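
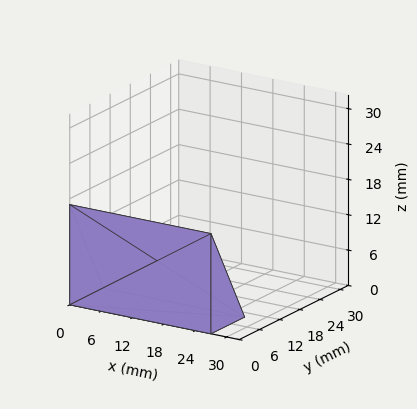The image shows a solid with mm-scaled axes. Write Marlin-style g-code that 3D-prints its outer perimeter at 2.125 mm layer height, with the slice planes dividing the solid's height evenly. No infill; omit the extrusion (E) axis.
Reading the render: the shape is a wedge (ramp): 27 × 10 mm base, rising to 17 mm along the y=0 edge and sloping linearly to z=0 at y=10 (dimensions read to the nearest mm from the axis ticks). For the g-code, the solid's height is divided into equal slices at the stated Δz and each level perimeter traced with G1 moves after a G0 lift.

; perimeter-only toolpath
G21 ; units = mm
G90 ; absolute positioning
G28 ; home
; layer 1
G0 Z2.125
G0 X0.000 Y0.000
G1 X27.000 Y0.000
G1 X27.000 Y8.750
G1 X0.000 Y8.750
G1 X0.000 Y0.000
; layer 2
G0 Z4.250
G0 X0.000 Y0.000
G1 X27.000 Y0.000
G1 X27.000 Y7.500
G1 X0.000 Y7.500
G1 X0.000 Y0.000
; layer 3
G0 Z6.375
G0 X0.000 Y0.000
G1 X27.000 Y0.000
G1 X27.000 Y6.250
G1 X0.000 Y6.250
G1 X0.000 Y0.000
; layer 4
G0 Z8.500
G0 X0.000 Y0.000
G1 X27.000 Y0.000
G1 X27.000 Y5.000
G1 X0.000 Y5.000
G1 X0.000 Y0.000
; layer 5
G0 Z10.625
G0 X0.000 Y0.000
G1 X27.000 Y0.000
G1 X27.000 Y3.750
G1 X0.000 Y3.750
G1 X0.000 Y0.000
; layer 6
G0 Z12.750
G0 X0.000 Y0.000
G1 X27.000 Y0.000
G1 X27.000 Y2.500
G1 X0.000 Y2.500
G1 X0.000 Y0.000
; layer 7
G0 Z14.875
G0 X0.000 Y0.000
G1 X27.000 Y0.000
G1 X27.000 Y1.250
G1 X0.000 Y1.250
G1 X0.000 Y0.000
M2 ; end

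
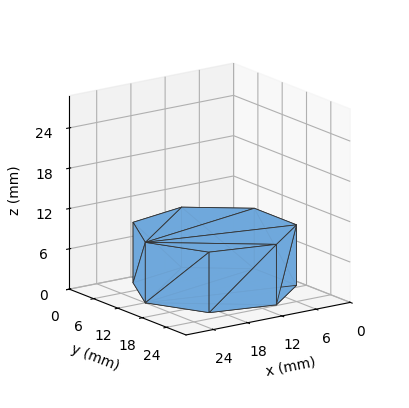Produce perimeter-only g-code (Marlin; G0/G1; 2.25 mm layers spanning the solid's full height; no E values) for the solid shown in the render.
Reading the render: the shape is a regular 7-sided prism (a cylinder approximated with 7 flat sides), circumscribed radius ≈ 12 mm, height ≈ 9 mm (dimensions read to the nearest mm from the axis ticks). For the g-code, the solid's height is divided into equal slices at the stated Δz and each level perimeter traced with G1 moves after a G0 lift.

; perimeter-only toolpath
G21 ; units = mm
G90 ; absolute positioning
G28 ; home
; layer 1
G0 Z2.25
G0 X24.00 Y12.00
G1 X19.48 Y21.38
G1 X9.33 Y23.70
G1 X1.19 Y17.21
G1 X1.19 Y6.79
G1 X9.33 Y0.30
G1 X19.48 Y2.62
G1 X24.00 Y12.00
; layer 2
G0 Z4.50
G0 X24.00 Y12.00
G1 X19.48 Y21.38
G1 X9.33 Y23.70
G1 X1.19 Y17.21
G1 X1.19 Y6.79
G1 X9.33 Y0.30
G1 X19.48 Y2.62
G1 X24.00 Y12.00
; layer 3
G0 Z6.75
G0 X24.00 Y12.00
G1 X19.48 Y21.38
G1 X9.33 Y23.70
G1 X1.19 Y17.21
G1 X1.19 Y6.79
G1 X9.33 Y0.30
G1 X19.48 Y2.62
G1 X24.00 Y12.00
; layer 4
G0 Z9.00
G0 X24.00 Y12.00
G1 X19.48 Y21.38
G1 X9.33 Y23.70
G1 X1.19 Y17.21
G1 X1.19 Y6.79
G1 X9.33 Y0.30
G1 X19.48 Y2.62
G1 X24.00 Y12.00
M2 ; end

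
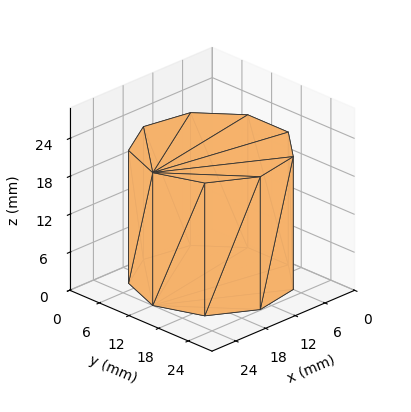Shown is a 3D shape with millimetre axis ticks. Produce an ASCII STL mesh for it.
Reading the render: the shape is a regular 9-sided prism (a cylinder approximated with 9 flat sides), circumscribed radius ≈ 12 mm, height ≈ 21 mm (dimensions read to the nearest mm from the axis ticks). For the STL, each face is triangulated and given an outward normal.

solid part
  facet normal 0.0000 0.0000 -1.0000
    outer loop
      vertex 14.08 23.82 0.00
      vertex 21.19 19.71 0.00
      vertex 24.00 12.00 0.00
    endloop
  endfacet
  facet normal 0.0000 0.0000 -1.0000
    outer loop
      vertex 6.00 22.39 0.00
      vertex 14.08 23.82 0.00
      vertex 24.00 12.00 0.00
    endloop
  endfacet
  facet normal 0.0000 0.0000 -1.0000
    outer loop
      vertex 0.72 16.10 0.00
      vertex 6.00 22.39 0.00
      vertex 24.00 12.00 0.00
    endloop
  endfacet
  facet normal 0.0000 0.0000 -1.0000
    outer loop
      vertex 0.72 7.90 0.00
      vertex 0.72 16.10 0.00
      vertex 24.00 12.00 0.00
    endloop
  endfacet
  facet normal 0.0000 0.0000 -1.0000
    outer loop
      vertex 6.00 1.61 0.00
      vertex 0.72 7.90 0.00
      vertex 24.00 12.00 0.00
    endloop
  endfacet
  facet normal 0.0000 0.0000 -1.0000
    outer loop
      vertex 14.08 0.18 0.00
      vertex 6.00 1.61 0.00
      vertex 24.00 12.00 0.00
    endloop
  endfacet
  facet normal 0.0000 0.0000 -1.0000
    outer loop
      vertex 21.19 4.29 0.00
      vertex 14.08 0.18 0.00
      vertex 24.00 12.00 0.00
    endloop
  endfacet
  facet normal 0.0000 0.0000 1.0000
    outer loop
      vertex 24.00 12.00 21.00
      vertex 21.19 19.71 21.00
      vertex 14.08 23.82 21.00
    endloop
  endfacet
  facet normal 0.0000 0.0000 1.0000
    outer loop
      vertex 24.00 12.00 21.00
      vertex 14.08 23.82 21.00
      vertex 6.00 22.39 21.00
    endloop
  endfacet
  facet normal 0.0000 0.0000 1.0000
    outer loop
      vertex 24.00 12.00 21.00
      vertex 6.00 22.39 21.00
      vertex 0.72 16.10 21.00
    endloop
  endfacet
  facet normal 0.0000 0.0000 1.0000
    outer loop
      vertex 24.00 12.00 21.00
      vertex 0.72 16.10 21.00
      vertex 0.72 7.90 21.00
    endloop
  endfacet
  facet normal 0.0000 0.0000 1.0000
    outer loop
      vertex 24.00 12.00 21.00
      vertex 0.72 7.90 21.00
      vertex 6.00 1.61 21.00
    endloop
  endfacet
  facet normal 0.0000 0.0000 1.0000
    outer loop
      vertex 24.00 12.00 21.00
      vertex 6.00 1.61 21.00
      vertex 14.08 0.18 21.00
    endloop
  endfacet
  facet normal 0.0000 0.0000 1.0000
    outer loop
      vertex 24.00 12.00 21.00
      vertex 14.08 0.18 21.00
      vertex 21.19 4.29 21.00
    endloop
  endfacet
  facet normal 0.9395 0.3424 0.0000
    outer loop
      vertex 24.00 12.00 0.00
      vertex 21.19 19.71 0.00
      vertex 21.19 19.71 21.00
    endloop
  endfacet
  facet normal 0.9395 0.3424 0.0000
    outer loop
      vertex 24.00 12.00 0.00
      vertex 21.19 19.71 21.00
      vertex 24.00 12.00 21.00
    endloop
  endfacet
  facet normal 0.5005 0.8658 0.0000
    outer loop
      vertex 21.19 19.71 0.00
      vertex 14.08 23.82 0.00
      vertex 14.08 23.82 21.00
    endloop
  endfacet
  facet normal 0.5005 0.8658 0.0000
    outer loop
      vertex 21.19 19.71 0.00
      vertex 14.08 23.82 21.00
      vertex 21.19 19.71 21.00
    endloop
  endfacet
  facet normal -0.1743 0.9847 0.0000
    outer loop
      vertex 14.08 23.82 0.00
      vertex 6.00 22.39 0.00
      vertex 6.00 22.39 21.00
    endloop
  endfacet
  facet normal -0.1743 0.9847 0.0000
    outer loop
      vertex 14.08 23.82 0.00
      vertex 6.00 22.39 21.00
      vertex 14.08 23.82 21.00
    endloop
  endfacet
  facet normal -0.7659 0.6429 0.0000
    outer loop
      vertex 6.00 22.39 0.00
      vertex 0.72 16.10 0.00
      vertex 0.72 16.10 21.00
    endloop
  endfacet
  facet normal -0.7659 0.6429 0.0000
    outer loop
      vertex 6.00 22.39 0.00
      vertex 0.72 16.10 21.00
      vertex 6.00 22.39 21.00
    endloop
  endfacet
  facet normal -1.0000 0.0000 0.0000
    outer loop
      vertex 0.72 16.10 0.00
      vertex 0.72 7.90 0.00
      vertex 0.72 7.90 21.00
    endloop
  endfacet
  facet normal -1.0000 0.0000 0.0000
    outer loop
      vertex 0.72 16.10 0.00
      vertex 0.72 7.90 21.00
      vertex 0.72 16.10 21.00
    endloop
  endfacet
  facet normal -0.7659 -0.6429 0.0000
    outer loop
      vertex 0.72 7.90 0.00
      vertex 6.00 1.61 0.00
      vertex 6.00 1.61 21.00
    endloop
  endfacet
  facet normal -0.7659 -0.6429 0.0000
    outer loop
      vertex 0.72 7.90 0.00
      vertex 6.00 1.61 21.00
      vertex 0.72 7.90 21.00
    endloop
  endfacet
  facet normal -0.1743 -0.9847 0.0000
    outer loop
      vertex 6.00 1.61 0.00
      vertex 14.08 0.18 0.00
      vertex 14.08 0.18 21.00
    endloop
  endfacet
  facet normal -0.1743 -0.9847 0.0000
    outer loop
      vertex 6.00 1.61 0.00
      vertex 14.08 0.18 21.00
      vertex 6.00 1.61 21.00
    endloop
  endfacet
  facet normal 0.5005 -0.8658 0.0000
    outer loop
      vertex 14.08 0.18 0.00
      vertex 21.19 4.29 0.00
      vertex 21.19 4.29 21.00
    endloop
  endfacet
  facet normal 0.5005 -0.8658 0.0000
    outer loop
      vertex 14.08 0.18 0.00
      vertex 21.19 4.29 21.00
      vertex 14.08 0.18 21.00
    endloop
  endfacet
  facet normal 0.9395 -0.3424 0.0000
    outer loop
      vertex 21.19 4.29 0.00
      vertex 24.00 12.00 0.00
      vertex 24.00 12.00 21.00
    endloop
  endfacet
  facet normal 0.9395 -0.3424 0.0000
    outer loop
      vertex 21.19 4.29 0.00
      vertex 24.00 12.00 21.00
      vertex 21.19 4.29 21.00
    endloop
  endfacet
endsolid part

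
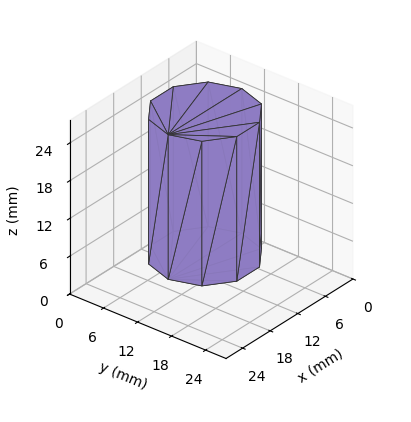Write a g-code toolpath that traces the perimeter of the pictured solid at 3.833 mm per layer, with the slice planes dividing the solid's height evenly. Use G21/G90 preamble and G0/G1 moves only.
Reading the render: the shape is a regular 10-sided prism (a cylinder approximated with 10 flat sides), circumscribed radius ≈ 8 mm, height ≈ 23 mm (dimensions read to the nearest mm from the axis ticks). For the g-code, the solid's height is divided into equal slices at the stated Δz and each level perimeter traced with G1 moves after a G0 lift.

; perimeter-only toolpath
G21 ; units = mm
G90 ; absolute positioning
G28 ; home
; layer 1
G0 Z3.833
G0 X16.000 Y8.000
G1 X14.472 Y12.702
G1 X10.472 Y15.608
G1 X5.528 Y15.608
G1 X1.528 Y12.702
G1 X0.000 Y8.000
G1 X1.528 Y3.298
G1 X5.528 Y0.392
G1 X10.472 Y0.392
G1 X14.472 Y3.298
G1 X16.000 Y8.000
; layer 2
G0 Z7.667
G0 X16.000 Y8.000
G1 X14.472 Y12.702
G1 X10.472 Y15.608
G1 X5.528 Y15.608
G1 X1.528 Y12.702
G1 X0.000 Y8.000
G1 X1.528 Y3.298
G1 X5.528 Y0.392
G1 X10.472 Y0.392
G1 X14.472 Y3.298
G1 X16.000 Y8.000
; layer 3
G0 Z11.500
G0 X16.000 Y8.000
G1 X14.472 Y12.702
G1 X10.472 Y15.608
G1 X5.528 Y15.608
G1 X1.528 Y12.702
G1 X0.000 Y8.000
G1 X1.528 Y3.298
G1 X5.528 Y0.392
G1 X10.472 Y0.392
G1 X14.472 Y3.298
G1 X16.000 Y8.000
; layer 4
G0 Z15.333
G0 X16.000 Y8.000
G1 X14.472 Y12.702
G1 X10.472 Y15.608
G1 X5.528 Y15.608
G1 X1.528 Y12.702
G1 X0.000 Y8.000
G1 X1.528 Y3.298
G1 X5.528 Y0.392
G1 X10.472 Y0.392
G1 X14.472 Y3.298
G1 X16.000 Y8.000
; layer 5
G0 Z19.167
G0 X16.000 Y8.000
G1 X14.472 Y12.702
G1 X10.472 Y15.608
G1 X5.528 Y15.608
G1 X1.528 Y12.702
G1 X0.000 Y8.000
G1 X1.528 Y3.298
G1 X5.528 Y0.392
G1 X10.472 Y0.392
G1 X14.472 Y3.298
G1 X16.000 Y8.000
; layer 6
G0 Z23.000
G0 X16.000 Y8.000
G1 X14.472 Y12.702
G1 X10.472 Y15.608
G1 X5.528 Y15.608
G1 X1.528 Y12.702
G1 X0.000 Y8.000
G1 X1.528 Y3.298
G1 X5.528 Y0.392
G1 X10.472 Y0.392
G1 X14.472 Y3.298
G1 X16.000 Y8.000
M2 ; end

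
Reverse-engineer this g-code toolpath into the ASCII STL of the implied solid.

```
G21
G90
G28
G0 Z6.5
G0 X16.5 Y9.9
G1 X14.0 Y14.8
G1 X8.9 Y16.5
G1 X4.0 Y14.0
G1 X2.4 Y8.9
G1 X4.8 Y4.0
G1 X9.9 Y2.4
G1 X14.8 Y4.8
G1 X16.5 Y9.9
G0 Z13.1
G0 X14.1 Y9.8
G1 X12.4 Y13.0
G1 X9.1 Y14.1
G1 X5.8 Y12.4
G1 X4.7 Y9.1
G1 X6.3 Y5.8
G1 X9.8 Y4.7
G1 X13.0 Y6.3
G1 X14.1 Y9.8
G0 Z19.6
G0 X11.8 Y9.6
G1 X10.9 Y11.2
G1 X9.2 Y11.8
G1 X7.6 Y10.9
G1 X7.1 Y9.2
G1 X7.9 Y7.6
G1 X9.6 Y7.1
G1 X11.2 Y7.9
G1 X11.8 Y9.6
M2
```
solid part
  facet normal 0.0000 0.0000 -1.0000
    outer loop
      vertex 8.7 18.8 0.0
      vertex 15.5 16.6 0.0
      vertex 18.8 10.1 0.0
    endloop
  endfacet
  facet normal 0.0000 0.0000 -1.0000
    outer loop
      vertex 2.2 15.5 0.0
      vertex 8.7 18.8 0.0
      vertex 18.8 10.1 0.0
    endloop
  endfacet
  facet normal 0.0000 0.0000 -1.0000
    outer loop
      vertex 0.0 8.7 0.0
      vertex 2.2 15.5 0.0
      vertex 18.8 10.1 0.0
    endloop
  endfacet
  facet normal 0.0000 0.0000 -1.0000
    outer loop
      vertex 3.3 2.2 0.0
      vertex 0.0 8.7 0.0
      vertex 18.8 10.1 0.0
    endloop
  endfacet
  facet normal 0.0000 0.0000 -1.0000
    outer loop
      vertex 10.1 0.0 0.0
      vertex 3.3 2.2 0.0
      vertex 18.8 10.1 0.0
    endloop
  endfacet
  facet normal 0.0000 0.0000 -1.0000
    outer loop
      vertex 16.6 3.3 0.0
      vertex 10.1 0.0 0.0
      vertex 18.8 10.1 0.0
    endloop
  endfacet
  facet normal 0.8462 0.4296 0.3151
    outer loop
      vertex 18.8 10.1 0.0
      vertex 15.5 16.6 0.0
      vertex 9.4 9.4 26.2
    endloop
  endfacet
  facet normal 0.2920 0.9027 0.3161
    outer loop
      vertex 15.5 16.6 0.0
      vertex 8.7 18.8 0.0
      vertex 9.4 9.4 26.2
    endloop
  endfacet
  facet normal -0.4296 0.8462 0.3151
    outer loop
      vertex 8.7 18.8 0.0
      vertex 2.2 15.5 0.0
      vertex 9.4 9.4 26.2
    endloop
  endfacet
  facet normal -0.9027 0.2920 0.3161
    outer loop
      vertex 2.2 15.5 0.0
      vertex 0.0 8.7 0.0
      vertex 9.4 9.4 26.2
    endloop
  endfacet
  facet normal -0.8462 -0.4296 0.3151
    outer loop
      vertex 0.0 8.7 0.0
      vertex 3.3 2.2 0.0
      vertex 9.4 9.4 26.2
    endloop
  endfacet
  facet normal -0.2920 -0.9027 0.3161
    outer loop
      vertex 3.3 2.2 0.0
      vertex 10.1 0.0 0.0
      vertex 9.4 9.4 26.2
    endloop
  endfacet
  facet normal 0.4296 -0.8462 0.3151
    outer loop
      vertex 10.1 0.0 0.0
      vertex 16.6 3.3 0.0
      vertex 9.4 9.4 26.2
    endloop
  endfacet
  facet normal 0.9027 -0.2920 0.3161
    outer loop
      vertex 16.6 3.3 0.0
      vertex 18.8 10.1 0.0
      vertex 9.4 9.4 26.2
    endloop
  endfacet
endsolid part

The G0 Z moves step by Δz≈6.5 mm. The G1 loops shrink linearly with z, so the solid tapers from its base footprint up to z≈26.2. Closing with a flat bottom cap and the tapered top and triangulating gives 14 facets — a regular 8-sided pyramid, base circumscribed radius ≈ 9.4 mm, apex at z ≈ 26.2 mm.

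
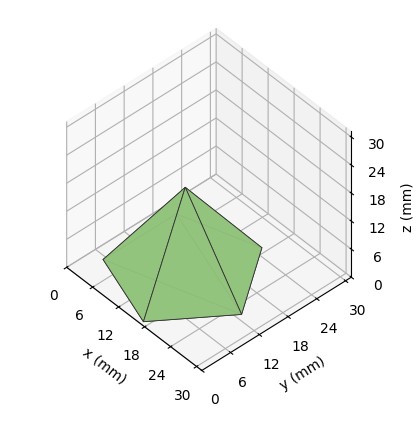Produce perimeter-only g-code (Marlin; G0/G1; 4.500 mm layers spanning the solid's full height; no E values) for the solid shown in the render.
Reading the render: the shape is a regular 5-sided pyramid, base circumscribed radius ≈ 13 mm, apex at z ≈ 18 mm (dimensions read to the nearest mm from the axis ticks). For the g-code, the solid's height is divided into equal slices at the stated Δz and each level perimeter traced with G1 moves after a G0 lift.

; perimeter-only toolpath
G21 ; units = mm
G90 ; absolute positioning
G28 ; home
; layer 1
G0 Z4.500
G0 X22.750 Y13.000
G1 X16.013 Y22.273
G1 X5.112 Y18.731
G1 X5.112 Y7.269
G1 X16.013 Y3.727
G1 X22.750 Y13.000
; layer 2
G0 Z9.000
G0 X19.500 Y13.000
G1 X15.008 Y19.182
G1 X7.742 Y16.820
G1 X7.742 Y9.180
G1 X15.008 Y6.818
G1 X19.500 Y13.000
; layer 3
G0 Z13.500
G0 X16.250 Y13.000
G1 X14.004 Y16.091
G1 X10.371 Y14.910
G1 X10.371 Y11.090
G1 X14.004 Y9.909
G1 X16.250 Y13.000
M2 ; end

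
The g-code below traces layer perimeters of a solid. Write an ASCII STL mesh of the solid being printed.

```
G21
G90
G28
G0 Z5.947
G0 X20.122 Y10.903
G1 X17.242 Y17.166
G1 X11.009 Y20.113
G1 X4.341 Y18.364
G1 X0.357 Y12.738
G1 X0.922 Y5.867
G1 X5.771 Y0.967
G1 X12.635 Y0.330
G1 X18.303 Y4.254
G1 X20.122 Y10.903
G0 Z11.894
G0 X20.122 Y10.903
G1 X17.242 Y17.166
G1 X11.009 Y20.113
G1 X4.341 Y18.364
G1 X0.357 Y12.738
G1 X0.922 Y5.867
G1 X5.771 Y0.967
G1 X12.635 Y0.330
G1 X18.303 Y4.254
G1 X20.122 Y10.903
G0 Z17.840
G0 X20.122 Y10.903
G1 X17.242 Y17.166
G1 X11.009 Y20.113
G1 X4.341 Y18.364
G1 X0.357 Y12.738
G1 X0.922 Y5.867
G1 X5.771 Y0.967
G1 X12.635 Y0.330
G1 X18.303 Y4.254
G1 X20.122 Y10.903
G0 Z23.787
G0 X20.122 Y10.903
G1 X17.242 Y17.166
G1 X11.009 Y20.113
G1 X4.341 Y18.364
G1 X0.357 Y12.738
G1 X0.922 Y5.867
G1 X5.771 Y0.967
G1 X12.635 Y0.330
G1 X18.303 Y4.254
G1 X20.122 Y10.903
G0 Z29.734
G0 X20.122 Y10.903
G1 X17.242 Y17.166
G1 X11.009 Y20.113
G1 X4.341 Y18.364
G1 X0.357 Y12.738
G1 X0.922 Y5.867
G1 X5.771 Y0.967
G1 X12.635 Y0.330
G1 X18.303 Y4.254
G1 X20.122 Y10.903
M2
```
solid part
  facet normal 0.0000 0.0000 -1.0000
    outer loop
      vertex 11.009 20.113 0.000
      vertex 17.242 17.166 0.000
      vertex 20.122 10.903 0.000
    endloop
  endfacet
  facet normal 0.0000 0.0000 -1.0000
    outer loop
      vertex 4.341 18.364 0.000
      vertex 11.009 20.113 0.000
      vertex 20.122 10.903 0.000
    endloop
  endfacet
  facet normal 0.0000 0.0000 -1.0000
    outer loop
      vertex 0.357 12.738 0.000
      vertex 4.341 18.364 0.000
      vertex 20.122 10.903 0.000
    endloop
  endfacet
  facet normal 0.0000 0.0000 -1.0000
    outer loop
      vertex 0.922 5.867 0.000
      vertex 0.357 12.738 0.000
      vertex 20.122 10.903 0.000
    endloop
  endfacet
  facet normal 0.0000 0.0000 -1.0000
    outer loop
      vertex 5.771 0.967 0.000
      vertex 0.922 5.867 0.000
      vertex 20.122 10.903 0.000
    endloop
  endfacet
  facet normal 0.0000 0.0000 -1.0000
    outer loop
      vertex 12.635 0.330 0.000
      vertex 5.771 0.967 0.000
      vertex 20.122 10.903 0.000
    endloop
  endfacet
  facet normal 0.0000 0.0000 -1.0000
    outer loop
      vertex 18.303 4.254 0.000
      vertex 12.635 0.330 0.000
      vertex 20.122 10.903 0.000
    endloop
  endfacet
  facet normal 0.0000 0.0000 1.0000
    outer loop
      vertex 20.122 10.903 29.734
      vertex 17.242 17.166 29.734
      vertex 11.009 20.113 29.734
    endloop
  endfacet
  facet normal 0.0000 0.0000 1.0000
    outer loop
      vertex 20.122 10.903 29.734
      vertex 11.009 20.113 29.734
      vertex 4.341 18.364 29.734
    endloop
  endfacet
  facet normal 0.0000 0.0000 1.0000
    outer loop
      vertex 20.122 10.903 29.734
      vertex 4.341 18.364 29.734
      vertex 0.357 12.738 29.734
    endloop
  endfacet
  facet normal 0.0000 0.0000 1.0000
    outer loop
      vertex 20.122 10.903 29.734
      vertex 0.357 12.738 29.734
      vertex 0.922 5.867 29.734
    endloop
  endfacet
  facet normal 0.0000 0.0000 1.0000
    outer loop
      vertex 20.122 10.903 29.734
      vertex 0.922 5.867 29.734
      vertex 5.771 0.967 29.734
    endloop
  endfacet
  facet normal 0.0000 0.0000 1.0000
    outer loop
      vertex 20.122 10.903 29.734
      vertex 5.771 0.967 29.734
      vertex 12.635 0.330 29.734
    endloop
  endfacet
  facet normal 0.0000 0.0000 1.0000
    outer loop
      vertex 20.122 10.903 29.734
      vertex 12.635 0.330 29.734
      vertex 18.303 4.254 29.734
    endloop
  endfacet
  facet normal 0.9085 0.4178 0.0000
    outer loop
      vertex 20.122 10.903 0.000
      vertex 17.242 17.166 0.000
      vertex 17.242 17.166 29.734
    endloop
  endfacet
  facet normal 0.9085 0.4178 0.0000
    outer loop
      vertex 20.122 10.903 0.000
      vertex 17.242 17.166 29.734
      vertex 20.122 10.903 29.734
    endloop
  endfacet
  facet normal 0.4274 0.9040 0.0000
    outer loop
      vertex 17.242 17.166 0.000
      vertex 11.009 20.113 0.000
      vertex 11.009 20.113 29.734
    endloop
  endfacet
  facet normal 0.4274 0.9040 0.0000
    outer loop
      vertex 17.242 17.166 0.000
      vertex 11.009 20.113 29.734
      vertex 17.242 17.166 29.734
    endloop
  endfacet
  facet normal -0.2537 0.9673 0.0000
    outer loop
      vertex 11.009 20.113 0.000
      vertex 4.341 18.364 0.000
      vertex 4.341 18.364 29.734
    endloop
  endfacet
  facet normal -0.2537 0.9673 0.0000
    outer loop
      vertex 11.009 20.113 0.000
      vertex 4.341 18.364 29.734
      vertex 11.009 20.113 29.734
    endloop
  endfacet
  facet normal -0.8161 0.5779 0.0000
    outer loop
      vertex 4.341 18.364 0.000
      vertex 0.357 12.738 0.000
      vertex 0.357 12.738 29.734
    endloop
  endfacet
  facet normal -0.8161 0.5779 0.0000
    outer loop
      vertex 4.341 18.364 0.000
      vertex 0.357 12.738 29.734
      vertex 4.341 18.364 29.734
    endloop
  endfacet
  facet normal -0.9966 -0.0820 0.0000
    outer loop
      vertex 0.357 12.738 0.000
      vertex 0.922 5.867 0.000
      vertex 0.922 5.867 29.734
    endloop
  endfacet
  facet normal -0.9966 -0.0820 0.0000
    outer loop
      vertex 0.357 12.738 0.000
      vertex 0.922 5.867 29.734
      vertex 0.357 12.738 29.734
    endloop
  endfacet
  facet normal -0.7108 -0.7034 0.0000
    outer loop
      vertex 0.922 5.867 0.000
      vertex 5.771 0.967 0.000
      vertex 5.771 0.967 29.734
    endloop
  endfacet
  facet normal -0.7108 -0.7034 0.0000
    outer loop
      vertex 0.922 5.867 0.000
      vertex 5.771 0.967 29.734
      vertex 0.922 5.867 29.734
    endloop
  endfacet
  facet normal -0.0924 -0.9957 0.0000
    outer loop
      vertex 5.771 0.967 0.000
      vertex 12.635 0.330 0.000
      vertex 12.635 0.330 29.734
    endloop
  endfacet
  facet normal -0.0924 -0.9957 0.0000
    outer loop
      vertex 5.771 0.967 0.000
      vertex 12.635 0.330 29.734
      vertex 5.771 0.967 29.734
    endloop
  endfacet
  facet normal 0.5692 -0.8222 0.0000
    outer loop
      vertex 12.635 0.330 0.000
      vertex 18.303 4.254 0.000
      vertex 18.303 4.254 29.734
    endloop
  endfacet
  facet normal 0.5692 -0.8222 0.0000
    outer loop
      vertex 12.635 0.330 0.000
      vertex 18.303 4.254 29.734
      vertex 12.635 0.330 29.734
    endloop
  endfacet
  facet normal 0.9646 -0.2639 0.0000
    outer loop
      vertex 18.303 4.254 0.000
      vertex 20.122 10.903 0.000
      vertex 20.122 10.903 29.734
    endloop
  endfacet
  facet normal 0.9646 -0.2639 0.0000
    outer loop
      vertex 18.303 4.254 0.000
      vertex 20.122 10.903 29.734
      vertex 18.303 4.254 29.734
    endloop
  endfacet
endsolid part

The G0 Z moves step by Δz≈5.947 mm. Every layer's G1 loop is the same polygon, so the solid is a straight extrusion of it from z=0 to z≈29.7. Closing with flat bottom and top caps and triangulating gives 32 facets — a regular 9-sided prism (a cylinder approximated with 9 flat sides), circumscribed radius ≈ 10.1 mm, height ≈ 29.7 mm.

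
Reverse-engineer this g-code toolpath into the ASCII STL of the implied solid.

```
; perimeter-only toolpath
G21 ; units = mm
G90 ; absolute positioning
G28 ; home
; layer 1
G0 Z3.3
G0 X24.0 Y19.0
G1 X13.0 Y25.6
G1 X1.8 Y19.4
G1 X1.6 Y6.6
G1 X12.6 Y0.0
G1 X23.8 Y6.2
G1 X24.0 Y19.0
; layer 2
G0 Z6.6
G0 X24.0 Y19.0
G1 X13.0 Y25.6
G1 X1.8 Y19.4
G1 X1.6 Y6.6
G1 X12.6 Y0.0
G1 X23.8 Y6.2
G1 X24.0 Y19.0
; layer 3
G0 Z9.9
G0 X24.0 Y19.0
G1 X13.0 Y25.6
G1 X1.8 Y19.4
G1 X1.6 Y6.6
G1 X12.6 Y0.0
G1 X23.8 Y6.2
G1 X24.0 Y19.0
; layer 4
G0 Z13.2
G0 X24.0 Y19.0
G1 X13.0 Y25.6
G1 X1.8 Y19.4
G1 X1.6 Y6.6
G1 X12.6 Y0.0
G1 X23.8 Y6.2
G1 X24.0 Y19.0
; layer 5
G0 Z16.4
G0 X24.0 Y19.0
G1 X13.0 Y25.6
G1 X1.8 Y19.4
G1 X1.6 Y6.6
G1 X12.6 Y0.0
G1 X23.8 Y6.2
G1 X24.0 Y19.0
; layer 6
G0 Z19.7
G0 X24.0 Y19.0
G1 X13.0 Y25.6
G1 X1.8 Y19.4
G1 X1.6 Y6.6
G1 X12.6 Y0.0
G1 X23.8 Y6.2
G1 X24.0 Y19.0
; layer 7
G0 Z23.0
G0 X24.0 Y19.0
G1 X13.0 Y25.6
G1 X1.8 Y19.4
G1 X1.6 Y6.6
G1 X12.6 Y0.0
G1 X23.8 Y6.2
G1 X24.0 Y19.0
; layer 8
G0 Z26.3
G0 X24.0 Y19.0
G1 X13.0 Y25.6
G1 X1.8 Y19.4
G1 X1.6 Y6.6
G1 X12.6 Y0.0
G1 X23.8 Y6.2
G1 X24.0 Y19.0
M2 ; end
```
solid part
  facet normal 0.0000 0.0000 -1.0000
    outer loop
      vertex 1.8 19.4 0.0
      vertex 13.0 25.6 0.0
      vertex 24.0 19.0 0.0
    endloop
  endfacet
  facet normal 0.0000 0.0000 -1.0000
    outer loop
      vertex 1.6 6.6 0.0
      vertex 1.8 19.4 0.0
      vertex 24.0 19.0 0.0
    endloop
  endfacet
  facet normal 0.0000 0.0000 -1.0000
    outer loop
      vertex 12.6 0.0 0.0
      vertex 1.6 6.6 0.0
      vertex 24.0 19.0 0.0
    endloop
  endfacet
  facet normal 0.0000 0.0000 -1.0000
    outer loop
      vertex 23.8 6.2 0.0
      vertex 12.6 0.0 0.0
      vertex 24.0 19.0 0.0
    endloop
  endfacet
  facet normal 0.0000 0.0000 1.0000
    outer loop
      vertex 24.0 19.0 26.3
      vertex 13.0 25.6 26.3
      vertex 1.8 19.4 26.3
    endloop
  endfacet
  facet normal 0.0000 0.0000 1.0000
    outer loop
      vertex 24.0 19.0 26.3
      vertex 1.8 19.4 26.3
      vertex 1.6 6.6 26.3
    endloop
  endfacet
  facet normal 0.0000 0.0000 1.0000
    outer loop
      vertex 24.0 19.0 26.3
      vertex 1.6 6.6 26.3
      vertex 12.6 0.0 26.3
    endloop
  endfacet
  facet normal 0.0000 0.0000 1.0000
    outer loop
      vertex 24.0 19.0 26.3
      vertex 12.6 0.0 26.3
      vertex 23.8 6.2 26.3
    endloop
  endfacet
  facet normal 0.5145 0.8575 0.0000
    outer loop
      vertex 24.0 19.0 0.0
      vertex 13.0 25.6 0.0
      vertex 13.0 25.6 26.3
    endloop
  endfacet
  facet normal 0.5145 0.8575 0.0000
    outer loop
      vertex 24.0 19.0 0.0
      vertex 13.0 25.6 26.3
      vertex 24.0 19.0 26.3
    endloop
  endfacet
  facet normal -0.4843 0.8749 0.0000
    outer loop
      vertex 13.0 25.6 0.0
      vertex 1.8 19.4 0.0
      vertex 1.8 19.4 26.3
    endloop
  endfacet
  facet normal -0.4843 0.8749 0.0000
    outer loop
      vertex 13.0 25.6 0.0
      vertex 1.8 19.4 26.3
      vertex 13.0 25.6 26.3
    endloop
  endfacet
  facet normal -0.9999 0.0156 0.0000
    outer loop
      vertex 1.8 19.4 0.0
      vertex 1.6 6.6 0.0
      vertex 1.6 6.6 26.3
    endloop
  endfacet
  facet normal -0.9999 0.0156 0.0000
    outer loop
      vertex 1.8 19.4 0.0
      vertex 1.6 6.6 26.3
      vertex 1.8 19.4 26.3
    endloop
  endfacet
  facet normal -0.5145 -0.8575 0.0000
    outer loop
      vertex 1.6 6.6 0.0
      vertex 12.6 0.0 0.0
      vertex 12.6 0.0 26.3
    endloop
  endfacet
  facet normal -0.5145 -0.8575 0.0000
    outer loop
      vertex 1.6 6.6 0.0
      vertex 12.6 0.0 26.3
      vertex 1.6 6.6 26.3
    endloop
  endfacet
  facet normal 0.4843 -0.8749 0.0000
    outer loop
      vertex 12.6 0.0 0.0
      vertex 23.8 6.2 0.0
      vertex 23.8 6.2 26.3
    endloop
  endfacet
  facet normal 0.4843 -0.8749 0.0000
    outer loop
      vertex 12.6 0.0 0.0
      vertex 23.8 6.2 26.3
      vertex 12.6 0.0 26.3
    endloop
  endfacet
  facet normal 0.9999 -0.0156 0.0000
    outer loop
      vertex 23.8 6.2 0.0
      vertex 24.0 19.0 0.0
      vertex 24.0 19.0 26.3
    endloop
  endfacet
  facet normal 0.9999 -0.0156 0.0000
    outer loop
      vertex 23.8 6.2 0.0
      vertex 24.0 19.0 26.3
      vertex 23.8 6.2 26.3
    endloop
  endfacet
endsolid part

The G0 Z moves step by Δz≈3.3 mm. Every layer's G1 loop is the same polygon, so the solid is a straight extrusion of it from z=0 to z≈26.3. Closing with flat bottom and top caps and triangulating gives 20 facets — a regular 6-sided prism (a cylinder approximated with 6 flat sides), circumscribed radius ≈ 12.8 mm, height ≈ 26.3 mm.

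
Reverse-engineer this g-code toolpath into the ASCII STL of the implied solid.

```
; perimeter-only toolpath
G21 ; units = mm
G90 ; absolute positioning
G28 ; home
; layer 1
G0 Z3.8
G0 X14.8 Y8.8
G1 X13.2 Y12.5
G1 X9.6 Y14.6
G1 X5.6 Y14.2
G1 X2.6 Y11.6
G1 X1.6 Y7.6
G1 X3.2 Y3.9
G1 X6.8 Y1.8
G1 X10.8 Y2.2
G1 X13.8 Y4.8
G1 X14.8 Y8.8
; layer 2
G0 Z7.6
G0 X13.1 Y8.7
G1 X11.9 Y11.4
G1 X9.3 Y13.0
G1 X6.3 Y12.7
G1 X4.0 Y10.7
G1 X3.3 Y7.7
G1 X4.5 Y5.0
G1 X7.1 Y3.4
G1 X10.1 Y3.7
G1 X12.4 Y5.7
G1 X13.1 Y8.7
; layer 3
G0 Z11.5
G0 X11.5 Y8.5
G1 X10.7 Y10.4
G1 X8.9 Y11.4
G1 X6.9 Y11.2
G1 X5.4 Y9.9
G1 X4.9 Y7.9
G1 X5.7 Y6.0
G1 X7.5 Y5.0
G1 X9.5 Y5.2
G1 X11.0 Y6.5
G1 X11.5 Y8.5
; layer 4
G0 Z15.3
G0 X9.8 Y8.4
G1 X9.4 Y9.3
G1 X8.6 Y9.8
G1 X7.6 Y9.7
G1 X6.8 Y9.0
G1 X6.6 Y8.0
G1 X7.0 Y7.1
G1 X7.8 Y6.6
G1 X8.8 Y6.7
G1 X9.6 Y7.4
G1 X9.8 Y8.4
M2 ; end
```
solid part
  facet normal 0.0000 0.0000 -1.0000
    outer loop
      vertex 10.0 16.2 0.0
      vertex 14.4 13.6 0.0
      vertex 16.4 9.0 0.0
    endloop
  endfacet
  facet normal 0.0000 0.0000 -1.0000
    outer loop
      vertex 5.0 15.7 0.0
      vertex 10.0 16.2 0.0
      vertex 16.4 9.0 0.0
    endloop
  endfacet
  facet normal 0.0000 0.0000 -1.0000
    outer loop
      vertex 1.2 12.4 0.0
      vertex 5.0 15.7 0.0
      vertex 16.4 9.0 0.0
    endloop
  endfacet
  facet normal 0.0000 0.0000 -1.0000
    outer loop
      vertex 0.0 7.4 0.0
      vertex 1.2 12.4 0.0
      vertex 16.4 9.0 0.0
    endloop
  endfacet
  facet normal 0.0000 0.0000 -1.0000
    outer loop
      vertex 2.0 2.8 0.0
      vertex 0.0 7.4 0.0
      vertex 16.4 9.0 0.0
    endloop
  endfacet
  facet normal 0.0000 0.0000 -1.0000
    outer loop
      vertex 6.4 0.2 0.0
      vertex 2.0 2.8 0.0
      vertex 16.4 9.0 0.0
    endloop
  endfacet
  facet normal 0.0000 0.0000 -1.0000
    outer loop
      vertex 11.4 0.7 0.0
      vertex 6.4 0.2 0.0
      vertex 16.4 9.0 0.0
    endloop
  endfacet
  facet normal 0.0000 0.0000 -1.0000
    outer loop
      vertex 15.2 4.0 0.0
      vertex 11.4 0.7 0.0
      vertex 16.4 9.0 0.0
    endloop
  endfacet
  facet normal 0.8484 0.3689 0.3797
    outer loop
      vertex 16.4 9.0 0.0
      vertex 14.4 13.6 0.0
      vertex 8.2 8.2 19.1
    endloop
  endfacet
  facet normal 0.4709 0.7970 0.3782
    outer loop
      vertex 14.4 13.6 0.0
      vertex 10.0 16.2 0.0
      vertex 8.2 8.2 19.1
    endloop
  endfacet
  facet normal -0.0922 0.9215 0.3773
    outer loop
      vertex 10.0 16.2 0.0
      vertex 5.0 15.7 0.0
      vertex 8.2 8.2 19.1
    endloop
  endfacet
  facet normal -0.6075 0.6995 0.3764
    outer loop
      vertex 5.0 15.7 0.0
      vertex 1.2 12.4 0.0
      vertex 8.2 8.2 19.1
    endloop
  endfacet
  facet normal -0.9004 0.2161 0.3775
    outer loop
      vertex 1.2 12.4 0.0
      vertex 0.0 7.4 0.0
      vertex 8.2 8.2 19.1
    endloop
  endfacet
  facet normal -0.8484 -0.3689 0.3797
    outer loop
      vertex 0.0 7.4 0.0
      vertex 2.0 2.8 0.0
      vertex 8.2 8.2 19.1
    endloop
  endfacet
  facet normal -0.4709 -0.7970 0.3782
    outer loop
      vertex 2.0 2.8 0.0
      vertex 6.4 0.2 0.0
      vertex 8.2 8.2 19.1
    endloop
  endfacet
  facet normal 0.0922 -0.9215 0.3773
    outer loop
      vertex 6.4 0.2 0.0
      vertex 11.4 0.7 0.0
      vertex 8.2 8.2 19.1
    endloop
  endfacet
  facet normal 0.6075 -0.6995 0.3764
    outer loop
      vertex 11.4 0.7 0.0
      vertex 15.2 4.0 0.0
      vertex 8.2 8.2 19.1
    endloop
  endfacet
  facet normal 0.9004 -0.2161 0.3775
    outer loop
      vertex 15.2 4.0 0.0
      vertex 16.4 9.0 0.0
      vertex 8.2 8.2 19.1
    endloop
  endfacet
endsolid part

The G0 Z moves step by Δz≈3.8 mm. The G1 loops shrink linearly with z, so the solid tapers from its base footprint up to z≈19.1. Closing with a flat bottom cap and the tapered top and triangulating gives 18 facets — a regular 10-sided pyramid, base circumscribed radius ≈ 8.2 mm, apex at z ≈ 19.1 mm.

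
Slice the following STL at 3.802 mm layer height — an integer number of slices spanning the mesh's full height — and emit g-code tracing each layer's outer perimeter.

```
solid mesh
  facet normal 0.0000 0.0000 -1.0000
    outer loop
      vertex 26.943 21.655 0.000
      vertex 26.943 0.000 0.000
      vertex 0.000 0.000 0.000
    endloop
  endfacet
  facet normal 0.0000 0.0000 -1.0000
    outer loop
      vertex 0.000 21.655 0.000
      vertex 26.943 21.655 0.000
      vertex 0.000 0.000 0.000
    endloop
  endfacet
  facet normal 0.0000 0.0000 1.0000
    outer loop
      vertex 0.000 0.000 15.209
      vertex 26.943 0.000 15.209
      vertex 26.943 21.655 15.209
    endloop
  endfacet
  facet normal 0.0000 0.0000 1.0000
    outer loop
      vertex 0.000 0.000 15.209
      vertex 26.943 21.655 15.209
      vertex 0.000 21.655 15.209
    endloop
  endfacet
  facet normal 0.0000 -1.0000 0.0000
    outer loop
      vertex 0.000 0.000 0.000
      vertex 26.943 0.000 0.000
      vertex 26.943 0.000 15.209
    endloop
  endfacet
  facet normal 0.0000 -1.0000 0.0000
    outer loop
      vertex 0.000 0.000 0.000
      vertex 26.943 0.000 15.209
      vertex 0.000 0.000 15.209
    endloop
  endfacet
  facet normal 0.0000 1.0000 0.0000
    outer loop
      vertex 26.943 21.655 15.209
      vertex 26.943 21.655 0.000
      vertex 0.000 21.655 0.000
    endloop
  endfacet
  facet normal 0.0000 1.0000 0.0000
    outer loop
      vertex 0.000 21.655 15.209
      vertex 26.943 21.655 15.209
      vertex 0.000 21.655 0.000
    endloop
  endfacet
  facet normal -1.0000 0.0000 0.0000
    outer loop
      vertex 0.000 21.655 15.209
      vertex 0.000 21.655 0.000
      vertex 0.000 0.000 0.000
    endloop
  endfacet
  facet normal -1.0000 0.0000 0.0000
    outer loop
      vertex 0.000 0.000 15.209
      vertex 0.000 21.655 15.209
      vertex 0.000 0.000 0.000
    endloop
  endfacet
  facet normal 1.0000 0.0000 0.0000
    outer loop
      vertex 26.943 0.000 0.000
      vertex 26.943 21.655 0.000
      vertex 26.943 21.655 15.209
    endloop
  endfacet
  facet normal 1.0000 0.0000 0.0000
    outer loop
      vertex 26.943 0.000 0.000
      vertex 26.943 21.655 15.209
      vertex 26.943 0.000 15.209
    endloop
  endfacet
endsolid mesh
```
; perimeter-only toolpath
G21 ; units = mm
G90 ; absolute positioning
G28 ; home
; layer 1
G0 Z3.802
G0 X0.000 Y0.000
G1 X26.943 Y0.000
G1 X26.943 Y21.655
G1 X0.000 Y21.655
G1 X0.000 Y0.000
; layer 2
G0 Z7.604
G0 X0.000 Y0.000
G1 X26.943 Y0.000
G1 X26.943 Y21.655
G1 X0.000 Y21.655
G1 X0.000 Y0.000
; layer 3
G0 Z11.407
G0 X0.000 Y0.000
G1 X26.943 Y0.000
G1 X26.943 Y21.655
G1 X0.000 Y21.655
G1 X0.000 Y0.000
; layer 4
G0 Z15.209
G0 X0.000 Y0.000
G1 X26.943 Y0.000
G1 X26.943 Y21.655
G1 X0.000 Y21.655
G1 X0.000 Y0.000
M2 ; end

The solid is a rectangular box, roughly 26.9 × 21.7 mm footprint and 15.2 mm tall. Slicing at Δz = 3.802 mm — 4 equal slices spanning the solid's height, so layer i sits at z = i·h/4 — gives 4 non-empty perimeters. Each is a 4-segment closed polygon; G0 lifts to the layer z and rapids to the start vertex, then G1 traces the edges.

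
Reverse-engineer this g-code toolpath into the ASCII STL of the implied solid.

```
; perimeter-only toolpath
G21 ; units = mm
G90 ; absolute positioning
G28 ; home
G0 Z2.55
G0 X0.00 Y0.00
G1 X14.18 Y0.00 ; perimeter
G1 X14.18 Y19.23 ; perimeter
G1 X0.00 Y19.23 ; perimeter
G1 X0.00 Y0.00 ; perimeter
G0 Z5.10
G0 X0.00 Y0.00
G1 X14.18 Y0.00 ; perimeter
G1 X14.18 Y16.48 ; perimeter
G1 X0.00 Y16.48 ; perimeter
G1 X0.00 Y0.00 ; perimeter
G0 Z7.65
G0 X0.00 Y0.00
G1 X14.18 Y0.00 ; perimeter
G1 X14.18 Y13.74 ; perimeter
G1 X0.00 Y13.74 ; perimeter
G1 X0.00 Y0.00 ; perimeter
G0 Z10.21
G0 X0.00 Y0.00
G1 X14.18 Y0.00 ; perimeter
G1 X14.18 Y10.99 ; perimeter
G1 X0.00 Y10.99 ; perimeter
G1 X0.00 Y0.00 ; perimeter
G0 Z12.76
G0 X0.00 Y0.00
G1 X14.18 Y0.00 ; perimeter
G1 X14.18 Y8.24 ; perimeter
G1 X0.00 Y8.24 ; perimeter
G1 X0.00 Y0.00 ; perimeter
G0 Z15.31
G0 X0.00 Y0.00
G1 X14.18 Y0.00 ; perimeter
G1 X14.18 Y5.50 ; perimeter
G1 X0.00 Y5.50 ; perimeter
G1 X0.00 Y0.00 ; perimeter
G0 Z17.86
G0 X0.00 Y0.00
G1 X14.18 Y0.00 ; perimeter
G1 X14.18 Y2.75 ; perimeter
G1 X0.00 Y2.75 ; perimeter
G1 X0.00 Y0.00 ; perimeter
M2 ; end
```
solid part
  facet normal 0.0000 0.0000 -1.0000
    outer loop
      vertex 14.18 21.98 0.00
      vertex 14.18 0.00 0.00
      vertex 0.00 0.00 0.00
    endloop
  endfacet
  facet normal 0.0000 0.0000 -1.0000
    outer loop
      vertex 0.00 21.98 0.00
      vertex 14.18 21.98 0.00
      vertex 0.00 0.00 0.00
    endloop
  endfacet
  facet normal 0.0000 -1.0000 0.0000
    outer loop
      vertex 0.00 0.00 0.00
      vertex 14.18 0.00 0.00
      vertex 14.18 0.00 20.41
    endloop
  endfacet
  facet normal 0.0000 -1.0000 0.0000
    outer loop
      vertex 0.00 0.00 0.00
      vertex 14.18 0.00 20.41
      vertex 0.00 0.00 20.41
    endloop
  endfacet
  facet normal 0.0000 0.6805 0.7328
    outer loop
      vertex 0.00 0.00 20.41
      vertex 14.18 0.00 20.41
      vertex 14.18 21.98 0.00
    endloop
  endfacet
  facet normal 0.0000 0.6805 0.7328
    outer loop
      vertex 0.00 0.00 20.41
      vertex 14.18 21.98 0.00
      vertex 0.00 21.98 0.00
    endloop
  endfacet
  facet normal -1.0000 0.0000 0.0000
    outer loop
      vertex 0.00 0.00 20.41
      vertex 0.00 21.98 0.00
      vertex 0.00 0.00 0.00
    endloop
  endfacet
  facet normal 1.0000 0.0000 0.0000
    outer loop
      vertex 14.18 0.00 0.00
      vertex 14.18 21.98 0.00
      vertex 14.18 0.00 20.41
    endloop
  endfacet
endsolid part

The G0 Z moves step by Δz≈2.55 mm. The G1 loops shrink linearly with z, so the solid tapers from its base footprint up to z≈20.4. Closing with a flat bottom cap and the tapered top and triangulating gives 8 facets — a wedge (ramp): 14.2 × 22 mm base, rising to 20.4 mm along the y=0 edge and sloping linearly to z=0 at y=22.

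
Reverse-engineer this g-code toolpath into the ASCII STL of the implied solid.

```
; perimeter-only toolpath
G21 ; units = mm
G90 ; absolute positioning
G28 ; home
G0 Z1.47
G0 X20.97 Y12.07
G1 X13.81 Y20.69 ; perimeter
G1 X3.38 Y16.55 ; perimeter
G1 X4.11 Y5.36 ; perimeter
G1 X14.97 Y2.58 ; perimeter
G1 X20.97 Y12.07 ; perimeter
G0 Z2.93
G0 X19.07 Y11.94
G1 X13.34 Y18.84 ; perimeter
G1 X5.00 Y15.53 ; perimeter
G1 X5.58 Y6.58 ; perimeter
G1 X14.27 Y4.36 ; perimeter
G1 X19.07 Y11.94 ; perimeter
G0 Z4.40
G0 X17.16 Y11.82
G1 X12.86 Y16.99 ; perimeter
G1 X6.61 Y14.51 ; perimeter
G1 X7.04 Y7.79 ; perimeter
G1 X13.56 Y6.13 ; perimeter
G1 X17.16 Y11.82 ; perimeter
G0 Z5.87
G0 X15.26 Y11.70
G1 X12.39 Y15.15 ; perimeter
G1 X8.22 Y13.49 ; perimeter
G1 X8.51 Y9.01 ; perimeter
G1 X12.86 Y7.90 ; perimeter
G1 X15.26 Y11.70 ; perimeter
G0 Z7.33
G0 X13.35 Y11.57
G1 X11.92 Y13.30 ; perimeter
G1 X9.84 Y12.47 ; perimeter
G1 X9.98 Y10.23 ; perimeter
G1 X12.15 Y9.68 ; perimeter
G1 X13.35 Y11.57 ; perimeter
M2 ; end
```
solid part
  facet normal 0.0000 0.0000 -1.0000
    outer loop
      vertex 1.77 17.57 0.00
      vertex 14.28 22.54 0.00
      vertex 22.88 12.19 0.00
    endloop
  endfacet
  facet normal 0.0000 0.0000 -1.0000
    outer loop
      vertex 2.64 4.14 0.00
      vertex 1.77 17.57 0.00
      vertex 22.88 12.19 0.00
    endloop
  endfacet
  facet normal 0.0000 0.0000 -1.0000
    outer loop
      vertex 15.68 0.81 0.00
      vertex 2.64 4.14 0.00
      vertex 22.88 12.19 0.00
    endloop
  endfacet
  facet normal 0.5297 0.4401 0.7250
    outer loop
      vertex 22.88 12.19 0.00
      vertex 14.28 22.54 0.00
      vertex 11.45 11.45 8.80
    endloop
  endfacet
  facet normal -0.2543 0.6401 0.7249
    outer loop
      vertex 14.28 22.54 0.00
      vertex 1.77 17.57 0.00
      vertex 11.45 11.45 8.80
    endloop
  endfacet
  facet normal -0.6873 -0.0445 0.7250
    outer loop
      vertex 1.77 17.57 0.00
      vertex 2.64 4.14 0.00
      vertex 11.45 11.45 8.80
    endloop
  endfacet
  facet normal -0.1704 -0.6674 0.7250
    outer loop
      vertex 2.64 4.14 0.00
      vertex 15.68 0.81 0.00
      vertex 11.45 11.45 8.80
    endloop
  endfacet
  facet normal 0.5820 -0.3682 0.7250
    outer loop
      vertex 15.68 0.81 0.00
      vertex 22.88 12.19 0.00
      vertex 11.45 11.45 8.80
    endloop
  endfacet
endsolid part

The G0 Z moves step by Δz≈1.47 mm. The G1 loops shrink linearly with z, so the solid tapers from its base footprint up to z≈8.8. Closing with a flat bottom cap and the tapered top and triangulating gives 8 facets — a regular 5-sided pyramid, base circumscribed radius ≈ 11.4 mm, apex at z ≈ 8.8 mm.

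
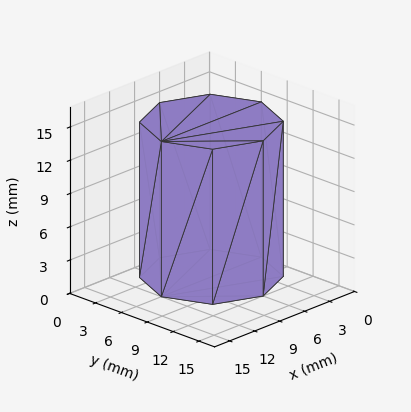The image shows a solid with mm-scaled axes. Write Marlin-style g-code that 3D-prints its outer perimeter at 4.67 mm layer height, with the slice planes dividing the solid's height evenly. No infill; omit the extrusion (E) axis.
Reading the render: the shape is a regular 8-sided prism (a cylinder approximated with 8 flat sides), circumscribed radius ≈ 6 mm, height ≈ 14 mm (dimensions read to the nearest mm from the axis ticks). For the g-code, the solid's height is divided into equal slices at the stated Δz and each level perimeter traced with G1 moves after a G0 lift.

; perimeter-only toolpath
G21 ; units = mm
G90 ; absolute positioning
G28 ; home
; layer 1
G0 Z4.67
G0 X12.00 Y6.00
G1 X10.24 Y10.24
G1 X6.00 Y12.00
G1 X1.76 Y10.24
G1 X0.00 Y6.00
G1 X1.76 Y1.76
G1 X6.00 Y0.00
G1 X10.24 Y1.76
G1 X12.00 Y6.00
; layer 2
G0 Z9.33
G0 X12.00 Y6.00
G1 X10.24 Y10.24
G1 X6.00 Y12.00
G1 X1.76 Y10.24
G1 X0.00 Y6.00
G1 X1.76 Y1.76
G1 X6.00 Y0.00
G1 X10.24 Y1.76
G1 X12.00 Y6.00
; layer 3
G0 Z14.00
G0 X12.00 Y6.00
G1 X10.24 Y10.24
G1 X6.00 Y12.00
G1 X1.76 Y10.24
G1 X0.00 Y6.00
G1 X1.76 Y1.76
G1 X6.00 Y0.00
G1 X10.24 Y1.76
G1 X12.00 Y6.00
M2 ; end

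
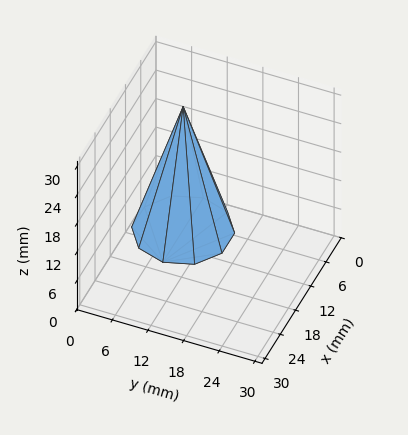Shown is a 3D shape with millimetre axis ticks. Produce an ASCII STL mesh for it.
Reading the render: the shape is a regular 10-sided pyramid, base circumscribed radius ≈ 8 mm, apex at z ≈ 26 mm (dimensions read to the nearest mm from the axis ticks). For the STL, each face is triangulated and given an outward normal.

solid part
  facet normal 0.0000 0.0000 -1.0000
    outer loop
      vertex 10.5 15.6 0.0
      vertex 14.5 12.7 0.0
      vertex 16.0 8.0 0.0
    endloop
  endfacet
  facet normal 0.0000 0.0000 -1.0000
    outer loop
      vertex 5.5 15.6 0.0
      vertex 10.5 15.6 0.0
      vertex 16.0 8.0 0.0
    endloop
  endfacet
  facet normal 0.0000 0.0000 -1.0000
    outer loop
      vertex 1.5 12.7 0.0
      vertex 5.5 15.6 0.0
      vertex 16.0 8.0 0.0
    endloop
  endfacet
  facet normal 0.0000 0.0000 -1.0000
    outer loop
      vertex 0.0 8.0 0.0
      vertex 1.5 12.7 0.0
      vertex 16.0 8.0 0.0
    endloop
  endfacet
  facet normal 0.0000 0.0000 -1.0000
    outer loop
      vertex 1.5 3.3 0.0
      vertex 0.0 8.0 0.0
      vertex 16.0 8.0 0.0
    endloop
  endfacet
  facet normal 0.0000 0.0000 -1.0000
    outer loop
      vertex 5.5 0.4 0.0
      vertex 1.5 3.3 0.0
      vertex 16.0 8.0 0.0
    endloop
  endfacet
  facet normal 0.0000 0.0000 -1.0000
    outer loop
      vertex 10.5 0.4 0.0
      vertex 5.5 0.4 0.0
      vertex 16.0 8.0 0.0
    endloop
  endfacet
  facet normal 0.0000 0.0000 -1.0000
    outer loop
      vertex 14.5 3.3 0.0
      vertex 10.5 0.4 0.0
      vertex 16.0 8.0 0.0
    endloop
  endfacet
  facet normal 0.9142 0.2918 0.2813
    outer loop
      vertex 16.0 8.0 0.0
      vertex 14.5 12.7 0.0
      vertex 8.0 8.0 26.0
    endloop
  endfacet
  facet normal 0.5633 0.7769 0.2813
    outer loop
      vertex 14.5 12.7 0.0
      vertex 10.5 15.6 0.0
      vertex 8.0 8.0 26.0
    endloop
  endfacet
  facet normal 0.0000 0.9598 0.2806
    outer loop
      vertex 10.5 15.6 0.0
      vertex 5.5 15.6 0.0
      vertex 8.0 8.0 26.0
    endloop
  endfacet
  facet normal -0.5633 0.7769 0.2813
    outer loop
      vertex 5.5 15.6 0.0
      vertex 1.5 12.7 0.0
      vertex 8.0 8.0 26.0
    endloop
  endfacet
  facet normal -0.9142 0.2918 0.2813
    outer loop
      vertex 1.5 12.7 0.0
      vertex 0.0 8.0 0.0
      vertex 8.0 8.0 26.0
    endloop
  endfacet
  facet normal -0.9142 -0.2918 0.2813
    outer loop
      vertex 0.0 8.0 0.0
      vertex 1.5 3.3 0.0
      vertex 8.0 8.0 26.0
    endloop
  endfacet
  facet normal -0.5633 -0.7769 0.2813
    outer loop
      vertex 1.5 3.3 0.0
      vertex 5.5 0.4 0.0
      vertex 8.0 8.0 26.0
    endloop
  endfacet
  facet normal 0.0000 -0.9598 0.2806
    outer loop
      vertex 5.5 0.4 0.0
      vertex 10.5 0.4 0.0
      vertex 8.0 8.0 26.0
    endloop
  endfacet
  facet normal 0.5633 -0.7769 0.2813
    outer loop
      vertex 10.5 0.4 0.0
      vertex 14.5 3.3 0.0
      vertex 8.0 8.0 26.0
    endloop
  endfacet
  facet normal 0.9142 -0.2918 0.2813
    outer loop
      vertex 14.5 3.3 0.0
      vertex 16.0 8.0 0.0
      vertex 8.0 8.0 26.0
    endloop
  endfacet
endsolid part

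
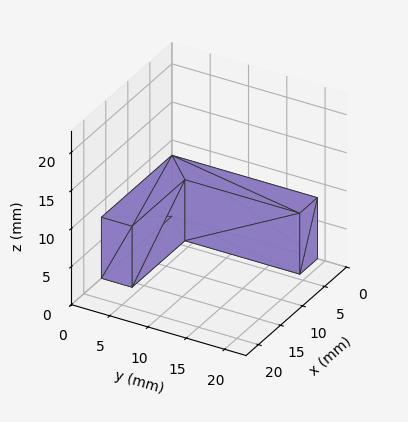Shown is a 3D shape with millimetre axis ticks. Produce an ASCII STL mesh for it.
Reading the render: the shape is an L-shaped prism: outer 16 × 19 mm, arm thicknesses ≈ 4 mm (horizontal) and 4 mm (vertical), extruded 8 mm in z (dimensions read to the nearest mm from the axis ticks). For the STL, each face is triangulated and given an outward normal.

solid part
  facet normal 0.0000 0.0000 -1.0000
    outer loop
      vertex 16.0 4.0 0.0
      vertex 16.0 0.0 0.0
      vertex 0.0 0.0 0.0
    endloop
  endfacet
  facet normal 0.0000 0.0000 -1.0000
    outer loop
      vertex 4.0 4.0 0.0
      vertex 16.0 4.0 0.0
      vertex 0.0 0.0 0.0
    endloop
  endfacet
  facet normal 0.0000 0.0000 -1.0000
    outer loop
      vertex 4.0 19.0 0.0
      vertex 4.0 4.0 0.0
      vertex 0.0 0.0 0.0
    endloop
  endfacet
  facet normal 0.0000 0.0000 -1.0000
    outer loop
      vertex 0.0 19.0 0.0
      vertex 4.0 19.0 0.0
      vertex 0.0 0.0 0.0
    endloop
  endfacet
  facet normal 0.0000 0.0000 1.0000
    outer loop
      vertex 0.0 0.0 8.0
      vertex 16.0 0.0 8.0
      vertex 16.0 4.0 8.0
    endloop
  endfacet
  facet normal 0.0000 0.0000 1.0000
    outer loop
      vertex 0.0 0.0 8.0
      vertex 16.0 4.0 8.0
      vertex 4.0 4.0 8.0
    endloop
  endfacet
  facet normal 0.0000 0.0000 1.0000
    outer loop
      vertex 0.0 0.0 8.0
      vertex 4.0 4.0 8.0
      vertex 4.0 19.0 8.0
    endloop
  endfacet
  facet normal 0.0000 0.0000 1.0000
    outer loop
      vertex 0.0 0.0 8.0
      vertex 4.0 19.0 8.0
      vertex 0.0 19.0 8.0
    endloop
  endfacet
  facet normal 0.0000 -1.0000 0.0000
    outer loop
      vertex 0.0 0.0 0.0
      vertex 16.0 0.0 0.0
      vertex 16.0 0.0 8.0
    endloop
  endfacet
  facet normal 0.0000 -1.0000 0.0000
    outer loop
      vertex 0.0 0.0 0.0
      vertex 16.0 0.0 8.0
      vertex 0.0 0.0 8.0
    endloop
  endfacet
  facet normal 1.0000 0.0000 0.0000
    outer loop
      vertex 16.0 0.0 0.0
      vertex 16.0 4.0 0.0
      vertex 16.0 4.0 8.0
    endloop
  endfacet
  facet normal 1.0000 0.0000 0.0000
    outer loop
      vertex 16.0 0.0 0.0
      vertex 16.0 4.0 8.0
      vertex 16.0 0.0 8.0
    endloop
  endfacet
  facet normal 0.0000 1.0000 0.0000
    outer loop
      vertex 16.0 4.0 0.0
      vertex 4.0 4.0 0.0
      vertex 4.0 4.0 8.0
    endloop
  endfacet
  facet normal 0.0000 1.0000 0.0000
    outer loop
      vertex 16.0 4.0 0.0
      vertex 4.0 4.0 8.0
      vertex 16.0 4.0 8.0
    endloop
  endfacet
  facet normal 1.0000 0.0000 0.0000
    outer loop
      vertex 4.0 4.0 0.0
      vertex 4.0 19.0 0.0
      vertex 4.0 19.0 8.0
    endloop
  endfacet
  facet normal 1.0000 0.0000 0.0000
    outer loop
      vertex 4.0 4.0 0.0
      vertex 4.0 19.0 8.0
      vertex 4.0 4.0 8.0
    endloop
  endfacet
  facet normal 0.0000 1.0000 0.0000
    outer loop
      vertex 4.0 19.0 0.0
      vertex 0.0 19.0 0.0
      vertex 0.0 19.0 8.0
    endloop
  endfacet
  facet normal 0.0000 1.0000 0.0000
    outer loop
      vertex 4.0 19.0 0.0
      vertex 0.0 19.0 8.0
      vertex 4.0 19.0 8.0
    endloop
  endfacet
  facet normal -1.0000 0.0000 0.0000
    outer loop
      vertex 0.0 19.0 0.0
      vertex 0.0 0.0 0.0
      vertex 0.0 0.0 8.0
    endloop
  endfacet
  facet normal -1.0000 0.0000 0.0000
    outer loop
      vertex 0.0 19.0 0.0
      vertex 0.0 0.0 8.0
      vertex 0.0 19.0 8.0
    endloop
  endfacet
endsolid part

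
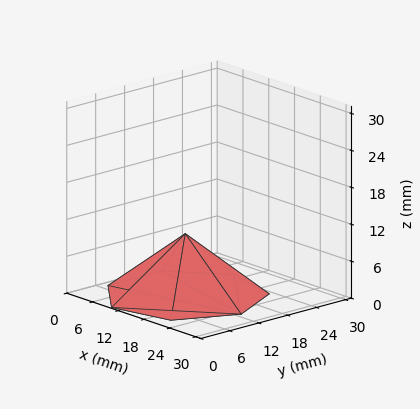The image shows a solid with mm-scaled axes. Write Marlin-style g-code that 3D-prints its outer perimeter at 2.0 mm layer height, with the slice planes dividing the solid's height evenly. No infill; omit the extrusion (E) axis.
Reading the render: the shape is a regular 7-sided pyramid, base circumscribed radius ≈ 13 mm, apex at z ≈ 10 mm (dimensions read to the nearest mm from the axis ticks). For the g-code, the solid's height is divided into equal slices at the stated Δz and each level perimeter traced with G1 moves after a G0 lift.

; perimeter-only toolpath
G21 ; units = mm
G90 ; absolute positioning
G28 ; home
; layer 1
G0 Z2.0
G0 X23.4 Y13.0
G1 X19.5 Y21.2
G1 X10.7 Y23.2
G1 X3.6 Y17.5
G1 X3.6 Y8.5
G1 X10.7 Y2.8
G1 X19.5 Y4.8
G1 X23.4 Y13.0
; layer 2
G0 Z4.0
G0 X20.8 Y13.0
G1 X17.9 Y19.1
G1 X11.3 Y20.6
G1 X6.0 Y16.4
G1 X6.0 Y9.6
G1 X11.3 Y5.4
G1 X17.9 Y6.9
G1 X20.8 Y13.0
; layer 3
G0 Z6.0
G0 X18.2 Y13.0
G1 X16.2 Y17.1
G1 X11.8 Y18.1
G1 X8.3 Y15.2
G1 X8.3 Y10.8
G1 X11.8 Y7.9
G1 X16.2 Y8.9
G1 X18.2 Y13.0
; layer 4
G0 Z8.0
G0 X15.6 Y13.0
G1 X14.6 Y15.0
G1 X12.4 Y15.5
G1 X10.7 Y14.1
G1 X10.7 Y11.9
G1 X12.4 Y10.5
G1 X14.6 Y11.0
G1 X15.6 Y13.0
M2 ; end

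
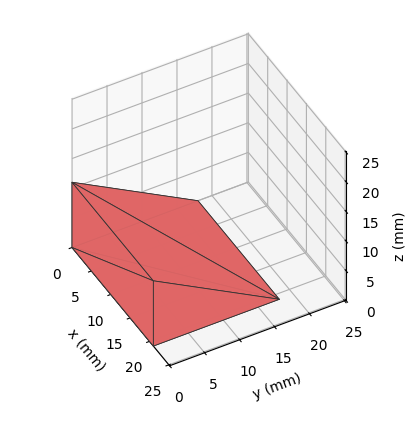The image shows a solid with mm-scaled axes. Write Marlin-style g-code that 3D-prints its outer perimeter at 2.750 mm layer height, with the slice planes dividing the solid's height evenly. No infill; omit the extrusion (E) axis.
Reading the render: the shape is a wedge (ramp): 21 × 18 mm base, rising to 11 mm along the y=0 edge and sloping linearly to z=0 at y=18 (dimensions read to the nearest mm from the axis ticks). For the g-code, the solid's height is divided into equal slices at the stated Δz and each level perimeter traced with G1 moves after a G0 lift.

; perimeter-only toolpath
G21 ; units = mm
G90 ; absolute positioning
G28 ; home
; layer 1
G0 Z2.750
G0 X0.000 Y0.000
G1 X21.000 Y0.000
G1 X21.000 Y13.500
G1 X0.000 Y13.500
G1 X0.000 Y0.000
; layer 2
G0 Z5.500
G0 X0.000 Y0.000
G1 X21.000 Y0.000
G1 X21.000 Y9.000
G1 X0.000 Y9.000
G1 X0.000 Y0.000
; layer 3
G0 Z8.250
G0 X0.000 Y0.000
G1 X21.000 Y0.000
G1 X21.000 Y4.500
G1 X0.000 Y4.500
G1 X0.000 Y0.000
M2 ; end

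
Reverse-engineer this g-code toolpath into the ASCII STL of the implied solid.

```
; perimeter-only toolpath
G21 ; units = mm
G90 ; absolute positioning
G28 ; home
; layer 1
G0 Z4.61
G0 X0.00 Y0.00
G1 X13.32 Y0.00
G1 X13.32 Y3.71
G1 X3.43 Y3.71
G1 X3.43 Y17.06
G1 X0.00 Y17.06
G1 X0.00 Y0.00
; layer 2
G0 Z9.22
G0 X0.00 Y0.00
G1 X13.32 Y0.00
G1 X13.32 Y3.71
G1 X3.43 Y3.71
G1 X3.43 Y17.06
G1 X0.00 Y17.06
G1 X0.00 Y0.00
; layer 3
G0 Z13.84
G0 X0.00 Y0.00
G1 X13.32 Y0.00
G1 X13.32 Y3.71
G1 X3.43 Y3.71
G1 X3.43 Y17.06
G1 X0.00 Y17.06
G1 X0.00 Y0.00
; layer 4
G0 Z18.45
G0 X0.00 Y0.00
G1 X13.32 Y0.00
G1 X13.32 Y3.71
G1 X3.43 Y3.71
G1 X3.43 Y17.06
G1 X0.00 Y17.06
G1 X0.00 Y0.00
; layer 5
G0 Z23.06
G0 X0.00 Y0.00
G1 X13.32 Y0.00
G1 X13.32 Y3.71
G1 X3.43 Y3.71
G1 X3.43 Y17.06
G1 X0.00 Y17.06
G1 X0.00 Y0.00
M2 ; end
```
solid part
  facet normal 0.0000 0.0000 -1.0000
    outer loop
      vertex 13.32 3.71 0.00
      vertex 13.32 0.00 0.00
      vertex 0.00 0.00 0.00
    endloop
  endfacet
  facet normal 0.0000 0.0000 -1.0000
    outer loop
      vertex 3.43 3.71 0.00
      vertex 13.32 3.71 0.00
      vertex 0.00 0.00 0.00
    endloop
  endfacet
  facet normal 0.0000 0.0000 -1.0000
    outer loop
      vertex 3.43 17.06 0.00
      vertex 3.43 3.71 0.00
      vertex 0.00 0.00 0.00
    endloop
  endfacet
  facet normal 0.0000 0.0000 -1.0000
    outer loop
      vertex 0.00 17.06 0.00
      vertex 3.43 17.06 0.00
      vertex 0.00 0.00 0.00
    endloop
  endfacet
  facet normal 0.0000 0.0000 1.0000
    outer loop
      vertex 0.00 0.00 23.06
      vertex 13.32 0.00 23.06
      vertex 13.32 3.71 23.06
    endloop
  endfacet
  facet normal 0.0000 0.0000 1.0000
    outer loop
      vertex 0.00 0.00 23.06
      vertex 13.32 3.71 23.06
      vertex 3.43 3.71 23.06
    endloop
  endfacet
  facet normal 0.0000 0.0000 1.0000
    outer loop
      vertex 0.00 0.00 23.06
      vertex 3.43 3.71 23.06
      vertex 3.43 17.06 23.06
    endloop
  endfacet
  facet normal 0.0000 0.0000 1.0000
    outer loop
      vertex 0.00 0.00 23.06
      vertex 3.43 17.06 23.06
      vertex 0.00 17.06 23.06
    endloop
  endfacet
  facet normal 0.0000 -1.0000 0.0000
    outer loop
      vertex 0.00 0.00 0.00
      vertex 13.32 0.00 0.00
      vertex 13.32 0.00 23.06
    endloop
  endfacet
  facet normal 0.0000 -1.0000 0.0000
    outer loop
      vertex 0.00 0.00 0.00
      vertex 13.32 0.00 23.06
      vertex 0.00 0.00 23.06
    endloop
  endfacet
  facet normal 1.0000 0.0000 0.0000
    outer loop
      vertex 13.32 0.00 0.00
      vertex 13.32 3.71 0.00
      vertex 13.32 3.71 23.06
    endloop
  endfacet
  facet normal 1.0000 0.0000 0.0000
    outer loop
      vertex 13.32 0.00 0.00
      vertex 13.32 3.71 23.06
      vertex 13.32 0.00 23.06
    endloop
  endfacet
  facet normal 0.0000 1.0000 0.0000
    outer loop
      vertex 13.32 3.71 0.00
      vertex 3.43 3.71 0.00
      vertex 3.43 3.71 23.06
    endloop
  endfacet
  facet normal 0.0000 1.0000 0.0000
    outer loop
      vertex 13.32 3.71 0.00
      vertex 3.43 3.71 23.06
      vertex 13.32 3.71 23.06
    endloop
  endfacet
  facet normal 1.0000 0.0000 0.0000
    outer loop
      vertex 3.43 3.71 0.00
      vertex 3.43 17.06 0.00
      vertex 3.43 17.06 23.06
    endloop
  endfacet
  facet normal 1.0000 0.0000 0.0000
    outer loop
      vertex 3.43 3.71 0.00
      vertex 3.43 17.06 23.06
      vertex 3.43 3.71 23.06
    endloop
  endfacet
  facet normal 0.0000 1.0000 0.0000
    outer loop
      vertex 3.43 17.06 0.00
      vertex 0.00 17.06 0.00
      vertex 0.00 17.06 23.06
    endloop
  endfacet
  facet normal 0.0000 1.0000 0.0000
    outer loop
      vertex 3.43 17.06 0.00
      vertex 0.00 17.06 23.06
      vertex 3.43 17.06 23.06
    endloop
  endfacet
  facet normal -1.0000 0.0000 0.0000
    outer loop
      vertex 0.00 17.06 0.00
      vertex 0.00 0.00 0.00
      vertex 0.00 0.00 23.06
    endloop
  endfacet
  facet normal -1.0000 0.0000 0.0000
    outer loop
      vertex 0.00 17.06 0.00
      vertex 0.00 0.00 23.06
      vertex 0.00 17.06 23.06
    endloop
  endfacet
endsolid part

The G0 Z moves step by Δz≈4.61 mm. Every layer's G1 loop is the same polygon, so the solid is a straight extrusion of it from z=0 to z≈23.1. Closing with flat bottom and top caps and triangulating gives 20 facets — an L-shaped prism: outer 13.3 × 17.1 mm, arm thicknesses ≈ 3.71 mm (horizontal) and 3.43 mm (vertical), extruded 23.1 mm in z.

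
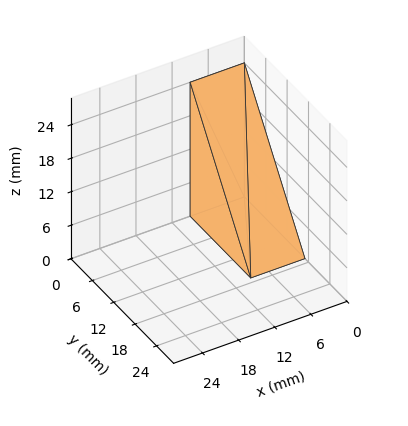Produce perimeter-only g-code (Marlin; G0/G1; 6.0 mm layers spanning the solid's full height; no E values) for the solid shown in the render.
Reading the render: the shape is a wedge (ramp): 9 × 17 mm base, rising to 24 mm along the y=0 edge and sloping linearly to z=0 at y=17 (dimensions read to the nearest mm from the axis ticks). For the g-code, the solid's height is divided into equal slices at the stated Δz and each level perimeter traced with G1 moves after a G0 lift.

; perimeter-only toolpath
G21 ; units = mm
G90 ; absolute positioning
G28 ; home
; layer 1
G0 Z6.0
G0 X0.0 Y0.0
G1 X9.0 Y0.0
G1 X9.0 Y12.8
G1 X0.0 Y12.8
G1 X0.0 Y0.0
; layer 2
G0 Z12.0
G0 X0.0 Y0.0
G1 X9.0 Y0.0
G1 X9.0 Y8.5
G1 X0.0 Y8.5
G1 X0.0 Y0.0
; layer 3
G0 Z18.0
G0 X0.0 Y0.0
G1 X9.0 Y0.0
G1 X9.0 Y4.2
G1 X0.0 Y4.2
G1 X0.0 Y0.0
M2 ; end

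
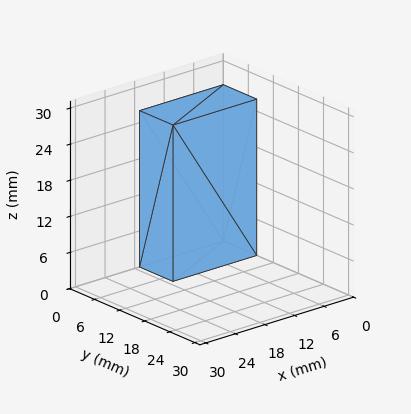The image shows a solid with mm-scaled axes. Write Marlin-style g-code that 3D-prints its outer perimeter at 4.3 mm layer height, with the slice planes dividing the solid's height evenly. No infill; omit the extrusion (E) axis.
Reading the render: the shape is a rectangular box, roughly 17 × 8 mm footprint and 26 mm tall (dimensions read to the nearest mm from the axis ticks). For the g-code, the solid's height is divided into equal slices at the stated Δz and each level perimeter traced with G1 moves after a G0 lift.

; perimeter-only toolpath
G21 ; units = mm
G90 ; absolute positioning
G28 ; home
; layer 1
G0 Z4.3
G0 X0.0 Y0.0
G1 X17.0 Y0.0
G1 X17.0 Y8.0
G1 X0.0 Y8.0
G1 X0.0 Y0.0
; layer 2
G0 Z8.7
G0 X0.0 Y0.0
G1 X17.0 Y0.0
G1 X17.0 Y8.0
G1 X0.0 Y8.0
G1 X0.0 Y0.0
; layer 3
G0 Z13.0
G0 X0.0 Y0.0
G1 X17.0 Y0.0
G1 X17.0 Y8.0
G1 X0.0 Y8.0
G1 X0.0 Y0.0
; layer 4
G0 Z17.3
G0 X0.0 Y0.0
G1 X17.0 Y0.0
G1 X17.0 Y8.0
G1 X0.0 Y8.0
G1 X0.0 Y0.0
; layer 5
G0 Z21.7
G0 X0.0 Y0.0
G1 X17.0 Y0.0
G1 X17.0 Y8.0
G1 X0.0 Y8.0
G1 X0.0 Y0.0
; layer 6
G0 Z26.0
G0 X0.0 Y0.0
G1 X17.0 Y0.0
G1 X17.0 Y8.0
G1 X0.0 Y8.0
G1 X0.0 Y0.0
M2 ; end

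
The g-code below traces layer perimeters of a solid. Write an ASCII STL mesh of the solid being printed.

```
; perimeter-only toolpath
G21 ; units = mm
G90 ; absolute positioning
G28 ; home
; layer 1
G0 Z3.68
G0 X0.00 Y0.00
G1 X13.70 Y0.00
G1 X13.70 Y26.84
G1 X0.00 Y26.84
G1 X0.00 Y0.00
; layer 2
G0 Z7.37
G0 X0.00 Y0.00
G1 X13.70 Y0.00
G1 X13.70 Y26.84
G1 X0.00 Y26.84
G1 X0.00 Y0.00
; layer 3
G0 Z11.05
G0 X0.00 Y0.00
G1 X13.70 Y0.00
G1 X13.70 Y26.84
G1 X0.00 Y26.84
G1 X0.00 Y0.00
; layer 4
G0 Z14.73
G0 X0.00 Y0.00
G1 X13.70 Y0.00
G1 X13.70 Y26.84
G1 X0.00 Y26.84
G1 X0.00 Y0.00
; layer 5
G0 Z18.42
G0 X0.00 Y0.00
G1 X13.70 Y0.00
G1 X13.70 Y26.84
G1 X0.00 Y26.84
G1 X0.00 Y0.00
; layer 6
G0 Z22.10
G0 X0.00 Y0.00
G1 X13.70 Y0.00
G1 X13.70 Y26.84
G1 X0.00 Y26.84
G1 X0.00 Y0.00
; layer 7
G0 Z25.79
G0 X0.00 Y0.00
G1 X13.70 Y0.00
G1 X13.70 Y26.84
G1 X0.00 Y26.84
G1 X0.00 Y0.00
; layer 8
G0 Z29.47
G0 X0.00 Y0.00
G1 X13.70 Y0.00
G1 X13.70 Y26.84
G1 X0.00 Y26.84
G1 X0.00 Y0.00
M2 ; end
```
solid part
  facet normal 0.0000 0.0000 -1.0000
    outer loop
      vertex 13.70 26.84 0.00
      vertex 13.70 0.00 0.00
      vertex 0.00 0.00 0.00
    endloop
  endfacet
  facet normal 0.0000 0.0000 -1.0000
    outer loop
      vertex 0.00 26.84 0.00
      vertex 13.70 26.84 0.00
      vertex 0.00 0.00 0.00
    endloop
  endfacet
  facet normal 0.0000 0.0000 1.0000
    outer loop
      vertex 0.00 0.00 29.47
      vertex 13.70 0.00 29.47
      vertex 13.70 26.84 29.47
    endloop
  endfacet
  facet normal 0.0000 0.0000 1.0000
    outer loop
      vertex 0.00 0.00 29.47
      vertex 13.70 26.84 29.47
      vertex 0.00 26.84 29.47
    endloop
  endfacet
  facet normal 0.0000 -1.0000 0.0000
    outer loop
      vertex 0.00 0.00 0.00
      vertex 13.70 0.00 0.00
      vertex 13.70 0.00 29.47
    endloop
  endfacet
  facet normal 0.0000 -1.0000 0.0000
    outer loop
      vertex 0.00 0.00 0.00
      vertex 13.70 0.00 29.47
      vertex 0.00 0.00 29.47
    endloop
  endfacet
  facet normal 0.0000 1.0000 0.0000
    outer loop
      vertex 13.70 26.84 29.47
      vertex 13.70 26.84 0.00
      vertex 0.00 26.84 0.00
    endloop
  endfacet
  facet normal 0.0000 1.0000 0.0000
    outer loop
      vertex 0.00 26.84 29.47
      vertex 13.70 26.84 29.47
      vertex 0.00 26.84 0.00
    endloop
  endfacet
  facet normal -1.0000 0.0000 0.0000
    outer loop
      vertex 0.00 26.84 29.47
      vertex 0.00 26.84 0.00
      vertex 0.00 0.00 0.00
    endloop
  endfacet
  facet normal -1.0000 0.0000 0.0000
    outer loop
      vertex 0.00 0.00 29.47
      vertex 0.00 26.84 29.47
      vertex 0.00 0.00 0.00
    endloop
  endfacet
  facet normal 1.0000 0.0000 0.0000
    outer loop
      vertex 13.70 0.00 0.00
      vertex 13.70 26.84 0.00
      vertex 13.70 26.84 29.47
    endloop
  endfacet
  facet normal 1.0000 0.0000 0.0000
    outer loop
      vertex 13.70 0.00 0.00
      vertex 13.70 26.84 29.47
      vertex 13.70 0.00 29.47
    endloop
  endfacet
endsolid part

The G0 Z moves step by Δz≈3.68 mm. Every layer's G1 loop is the same polygon, so the solid is a straight extrusion of it from z=0 to z≈29.5. Closing with flat bottom and top caps and triangulating gives 12 facets — a rectangular box, roughly 13.7 × 26.8 mm footprint and 29.5 mm tall.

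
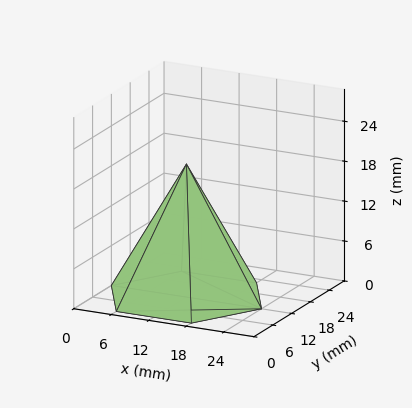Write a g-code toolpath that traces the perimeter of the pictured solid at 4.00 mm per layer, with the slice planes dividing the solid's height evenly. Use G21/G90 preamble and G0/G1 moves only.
Reading the render: the shape is a regular 6-sided pyramid, base circumscribed radius ≈ 12 mm, apex at z ≈ 20 mm (dimensions read to the nearest mm from the axis ticks). For the g-code, the solid's height is divided into equal slices at the stated Δz and each level perimeter traced with G1 moves after a G0 lift.

; perimeter-only toolpath
G21 ; units = mm
G90 ; absolute positioning
G28 ; home
; layer 1
G0 Z4.00
G0 X21.60 Y12.00
G1 X16.80 Y20.31
G1 X7.20 Y20.31
G1 X2.40 Y12.00
G1 X7.20 Y3.69
G1 X16.80 Y3.69
G1 X21.60 Y12.00
; layer 2
G0 Z8.00
G0 X19.20 Y12.00
G1 X15.60 Y18.23
G1 X8.40 Y18.23
G1 X4.80 Y12.00
G1 X8.40 Y5.77
G1 X15.60 Y5.77
G1 X19.20 Y12.00
; layer 3
G0 Z12.00
G0 X16.80 Y12.00
G1 X14.40 Y16.16
G1 X9.60 Y16.16
G1 X7.20 Y12.00
G1 X9.60 Y7.84
G1 X14.40 Y7.84
G1 X16.80 Y12.00
; layer 4
G0 Z16.00
G0 X14.40 Y12.00
G1 X13.20 Y14.08
G1 X10.80 Y14.08
G1 X9.60 Y12.00
G1 X10.80 Y9.92
G1 X13.20 Y9.92
G1 X14.40 Y12.00
M2 ; end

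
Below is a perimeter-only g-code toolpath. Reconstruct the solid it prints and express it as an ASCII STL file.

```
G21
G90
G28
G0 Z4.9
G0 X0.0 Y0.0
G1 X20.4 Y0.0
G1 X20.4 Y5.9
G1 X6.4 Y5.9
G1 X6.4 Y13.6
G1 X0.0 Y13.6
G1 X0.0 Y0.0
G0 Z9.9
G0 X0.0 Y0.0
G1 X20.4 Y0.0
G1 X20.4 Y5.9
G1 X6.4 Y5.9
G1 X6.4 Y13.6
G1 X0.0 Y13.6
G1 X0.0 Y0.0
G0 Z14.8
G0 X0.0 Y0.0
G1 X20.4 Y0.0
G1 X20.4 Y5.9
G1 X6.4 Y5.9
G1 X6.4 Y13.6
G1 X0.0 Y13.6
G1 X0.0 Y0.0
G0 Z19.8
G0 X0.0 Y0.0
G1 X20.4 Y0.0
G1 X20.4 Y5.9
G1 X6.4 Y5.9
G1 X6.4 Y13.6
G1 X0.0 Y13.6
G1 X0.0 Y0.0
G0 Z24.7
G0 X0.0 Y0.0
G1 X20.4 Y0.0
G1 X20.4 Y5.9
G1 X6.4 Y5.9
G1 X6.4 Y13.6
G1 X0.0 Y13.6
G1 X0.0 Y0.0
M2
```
solid part
  facet normal 0.0000 0.0000 -1.0000
    outer loop
      vertex 20.4 5.9 0.0
      vertex 20.4 0.0 0.0
      vertex 0.0 0.0 0.0
    endloop
  endfacet
  facet normal 0.0000 0.0000 -1.0000
    outer loop
      vertex 6.4 5.9 0.0
      vertex 20.4 5.9 0.0
      vertex 0.0 0.0 0.0
    endloop
  endfacet
  facet normal 0.0000 0.0000 -1.0000
    outer loop
      vertex 6.4 13.6 0.0
      vertex 6.4 5.9 0.0
      vertex 0.0 0.0 0.0
    endloop
  endfacet
  facet normal 0.0000 0.0000 -1.0000
    outer loop
      vertex 0.0 13.6 0.0
      vertex 6.4 13.6 0.0
      vertex 0.0 0.0 0.0
    endloop
  endfacet
  facet normal 0.0000 0.0000 1.0000
    outer loop
      vertex 0.0 0.0 24.7
      vertex 20.4 0.0 24.7
      vertex 20.4 5.9 24.7
    endloop
  endfacet
  facet normal 0.0000 0.0000 1.0000
    outer loop
      vertex 0.0 0.0 24.7
      vertex 20.4 5.9 24.7
      vertex 6.4 5.9 24.7
    endloop
  endfacet
  facet normal 0.0000 0.0000 1.0000
    outer loop
      vertex 0.0 0.0 24.7
      vertex 6.4 5.9 24.7
      vertex 6.4 13.6 24.7
    endloop
  endfacet
  facet normal 0.0000 0.0000 1.0000
    outer loop
      vertex 0.0 0.0 24.7
      vertex 6.4 13.6 24.7
      vertex 0.0 13.6 24.7
    endloop
  endfacet
  facet normal 0.0000 -1.0000 0.0000
    outer loop
      vertex 0.0 0.0 0.0
      vertex 20.4 0.0 0.0
      vertex 20.4 0.0 24.7
    endloop
  endfacet
  facet normal 0.0000 -1.0000 0.0000
    outer loop
      vertex 0.0 0.0 0.0
      vertex 20.4 0.0 24.7
      vertex 0.0 0.0 24.7
    endloop
  endfacet
  facet normal 1.0000 0.0000 0.0000
    outer loop
      vertex 20.4 0.0 0.0
      vertex 20.4 5.9 0.0
      vertex 20.4 5.9 24.7
    endloop
  endfacet
  facet normal 1.0000 0.0000 0.0000
    outer loop
      vertex 20.4 0.0 0.0
      vertex 20.4 5.9 24.7
      vertex 20.4 0.0 24.7
    endloop
  endfacet
  facet normal 0.0000 1.0000 0.0000
    outer loop
      vertex 20.4 5.9 0.0
      vertex 6.4 5.9 0.0
      vertex 6.4 5.9 24.7
    endloop
  endfacet
  facet normal 0.0000 1.0000 0.0000
    outer loop
      vertex 20.4 5.9 0.0
      vertex 6.4 5.9 24.7
      vertex 20.4 5.9 24.7
    endloop
  endfacet
  facet normal 1.0000 0.0000 0.0000
    outer loop
      vertex 6.4 5.9 0.0
      vertex 6.4 13.6 0.0
      vertex 6.4 13.6 24.7
    endloop
  endfacet
  facet normal 1.0000 0.0000 0.0000
    outer loop
      vertex 6.4 5.9 0.0
      vertex 6.4 13.6 24.7
      vertex 6.4 5.9 24.7
    endloop
  endfacet
  facet normal 0.0000 1.0000 0.0000
    outer loop
      vertex 6.4 13.6 0.0
      vertex 0.0 13.6 0.0
      vertex 0.0 13.6 24.7
    endloop
  endfacet
  facet normal 0.0000 1.0000 0.0000
    outer loop
      vertex 6.4 13.6 0.0
      vertex 0.0 13.6 24.7
      vertex 6.4 13.6 24.7
    endloop
  endfacet
  facet normal -1.0000 0.0000 0.0000
    outer loop
      vertex 0.0 13.6 0.0
      vertex 0.0 0.0 0.0
      vertex 0.0 0.0 24.7
    endloop
  endfacet
  facet normal -1.0000 0.0000 0.0000
    outer loop
      vertex 0.0 13.6 0.0
      vertex 0.0 0.0 24.7
      vertex 0.0 13.6 24.7
    endloop
  endfacet
endsolid part

The G0 Z moves step by Δz≈4.9 mm. Every layer's G1 loop is the same polygon, so the solid is a straight extrusion of it from z=0 to z≈24.7. Closing with flat bottom and top caps and triangulating gives 20 facets — an L-shaped prism: outer 20.4 × 13.6 mm, arm thicknesses ≈ 5.9 mm (horizontal) and 6.4 mm (vertical), extruded 24.7 mm in z.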